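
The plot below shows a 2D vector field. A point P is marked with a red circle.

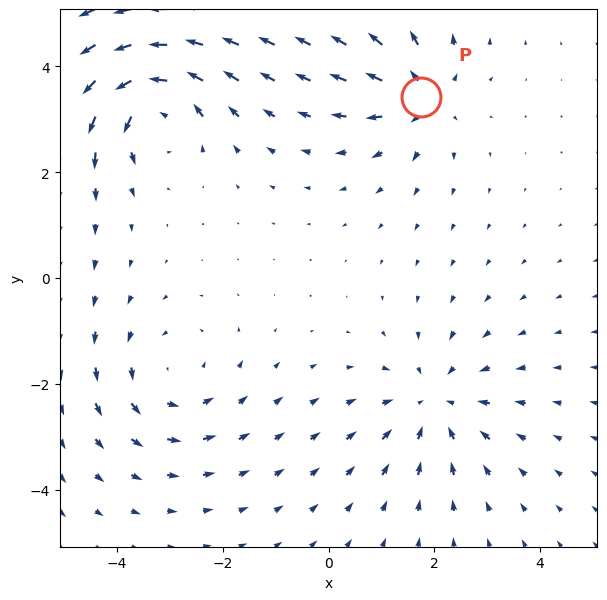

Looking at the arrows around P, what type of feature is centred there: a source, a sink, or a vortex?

source

At P (1.8, 3.4) the arrows spread outward. Divergence about +5, curl ≈0 — positive divergence with near-zero curl is a source.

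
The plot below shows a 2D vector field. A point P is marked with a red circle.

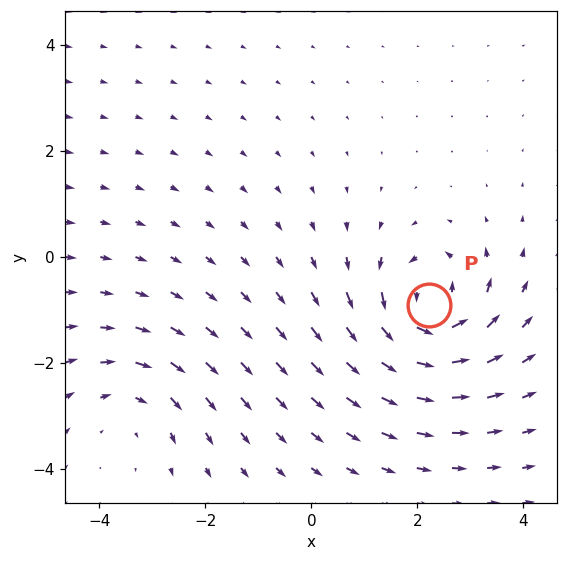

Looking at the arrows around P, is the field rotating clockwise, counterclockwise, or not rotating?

counterclockwise

Near P at (2.2, -0.9) the arrows circulate counterclockwise. The curl (z-component) there is about +7; positive curl means counterclockwise rotation.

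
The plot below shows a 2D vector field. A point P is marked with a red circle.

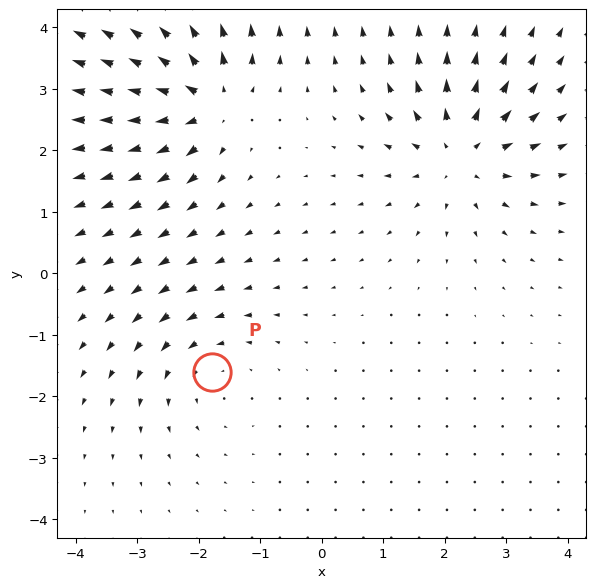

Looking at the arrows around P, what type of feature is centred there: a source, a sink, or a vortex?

At P (-1.8, -1.6) the arrows circulate counterclockwise. Divergence ≈0, curl about +3 — near-zero divergence with nonzero curl is a vortex.

vortex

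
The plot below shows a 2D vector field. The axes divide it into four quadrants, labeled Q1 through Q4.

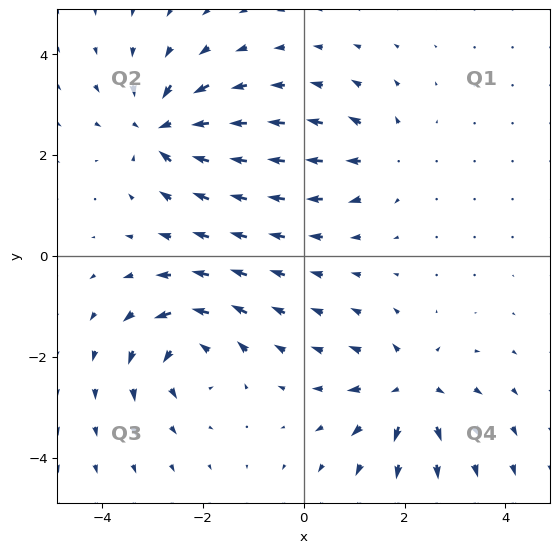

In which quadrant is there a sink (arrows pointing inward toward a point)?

The sink sits at approximately (-2.8, 2.5), which lies in quadrant Q2. The divergence there is about -6, negative as expected for a sink.

Q2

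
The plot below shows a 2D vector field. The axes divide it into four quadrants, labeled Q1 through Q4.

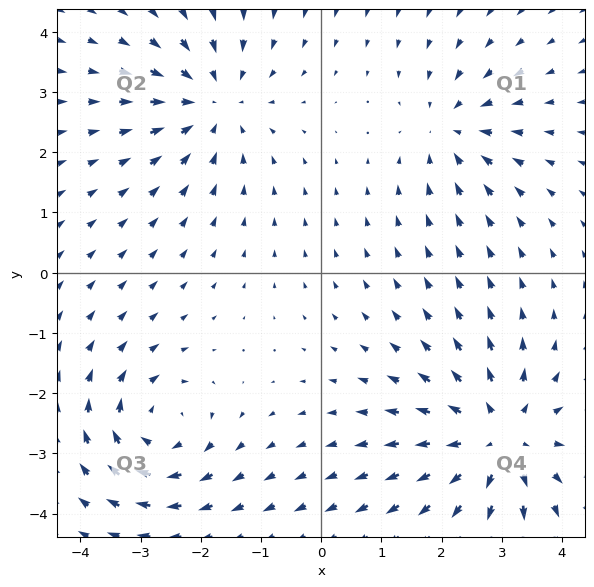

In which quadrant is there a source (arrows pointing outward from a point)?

Q4

The source sits at approximately (2.9, -2.8), which lies in quadrant Q4. The divergence there is about +4, positive as expected for a source.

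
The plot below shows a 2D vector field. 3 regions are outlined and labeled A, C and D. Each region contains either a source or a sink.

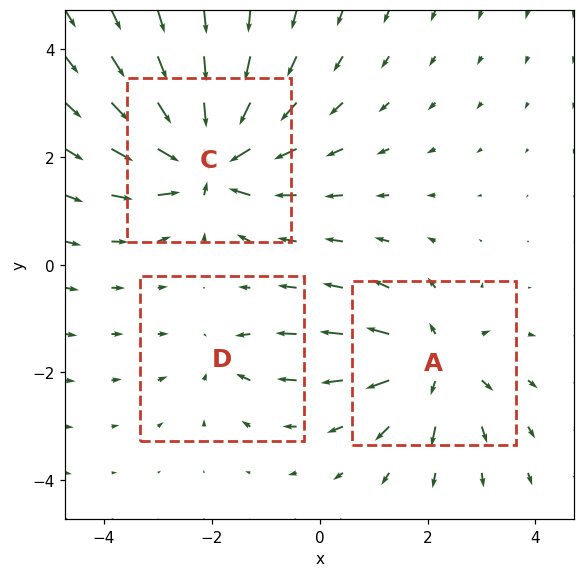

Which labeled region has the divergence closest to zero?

D

Divergence at each region's feature centre — A: about +4, C: about -5, D: about -2. Region D is closest to zero.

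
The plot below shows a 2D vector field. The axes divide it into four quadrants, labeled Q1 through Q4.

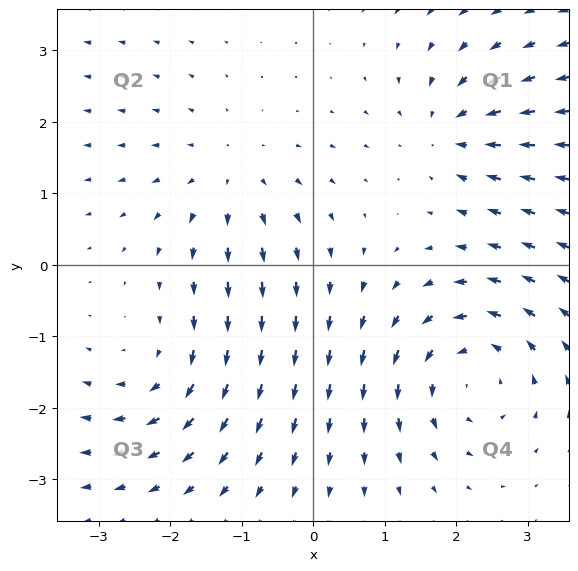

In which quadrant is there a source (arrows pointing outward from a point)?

The source sits at approximately (-1.1, 1.2), which lies in quadrant Q2. The divergence there is about +3, positive as expected for a source.

Q2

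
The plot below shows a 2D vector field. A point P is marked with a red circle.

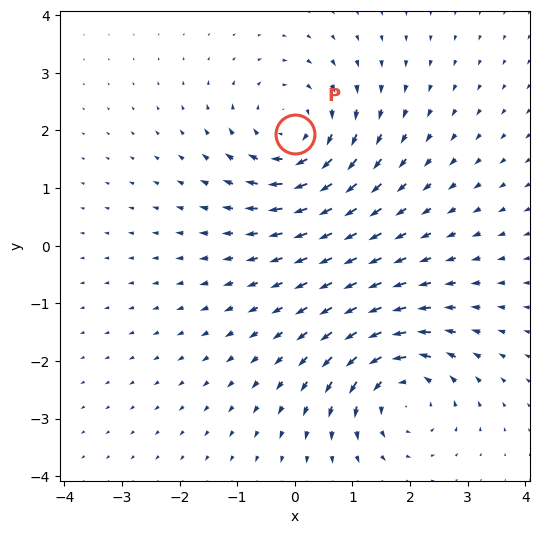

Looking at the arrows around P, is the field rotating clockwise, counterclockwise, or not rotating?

clockwise

Near P at (-0.0, 1.9) the arrows circulate clockwise. The curl (z-component) there is about -4; negative curl means clockwise rotation.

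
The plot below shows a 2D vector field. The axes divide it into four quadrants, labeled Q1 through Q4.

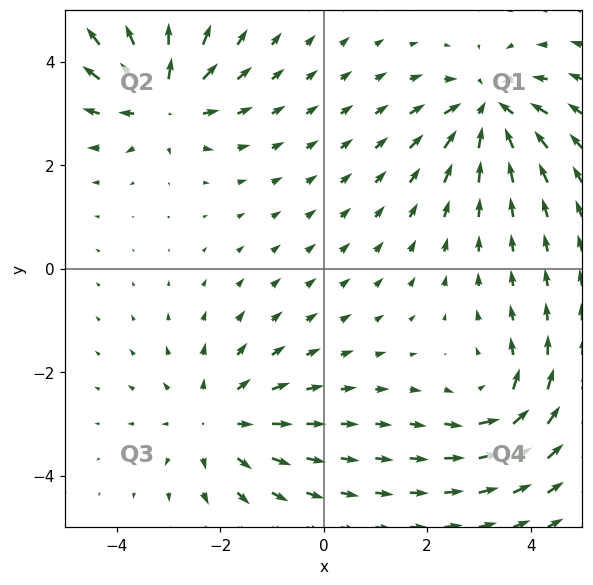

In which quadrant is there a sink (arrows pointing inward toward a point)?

The sink sits at approximately (3.2, 3.1), which lies in quadrant Q1. The divergence there is about -5, negative as expected for a sink.

Q1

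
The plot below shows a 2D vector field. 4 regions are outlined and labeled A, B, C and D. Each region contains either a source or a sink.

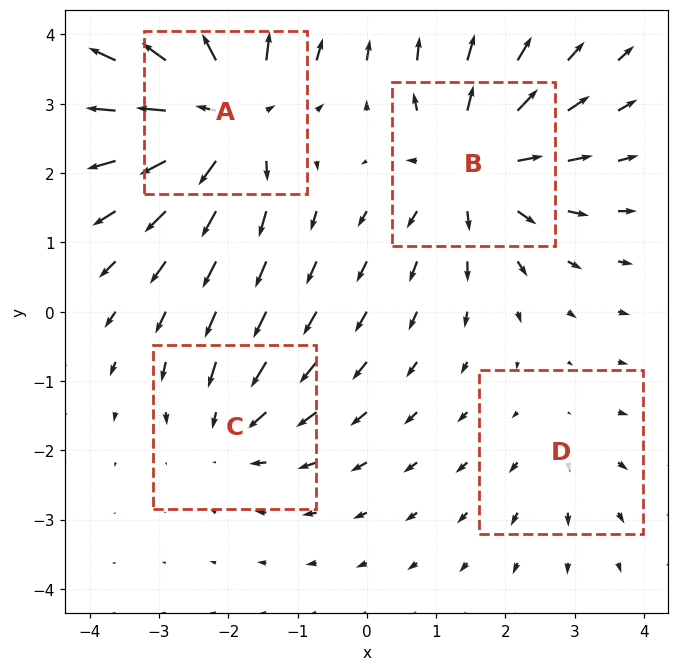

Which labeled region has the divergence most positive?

Divergence at each region's feature centre — A: about +7, B: about +5, C: about -3, D: about +2. Region A is most positive.

A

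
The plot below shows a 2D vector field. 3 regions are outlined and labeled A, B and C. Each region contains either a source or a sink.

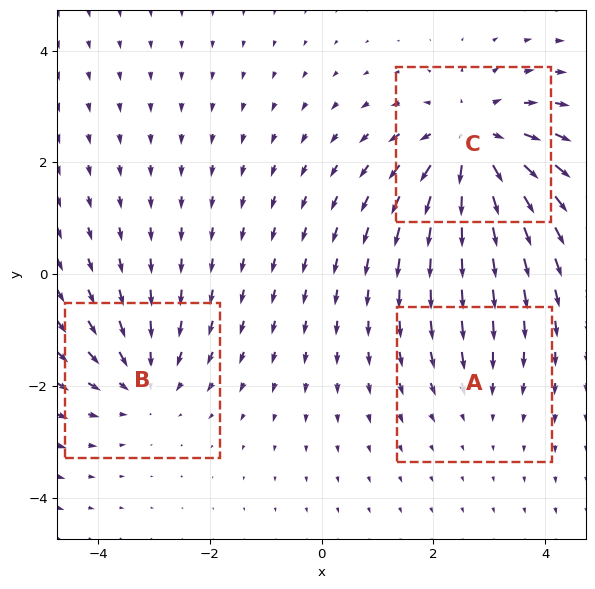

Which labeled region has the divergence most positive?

C

Divergence at each region's feature centre — A: about -2, B: about -3, C: about +5. Region C is most positive.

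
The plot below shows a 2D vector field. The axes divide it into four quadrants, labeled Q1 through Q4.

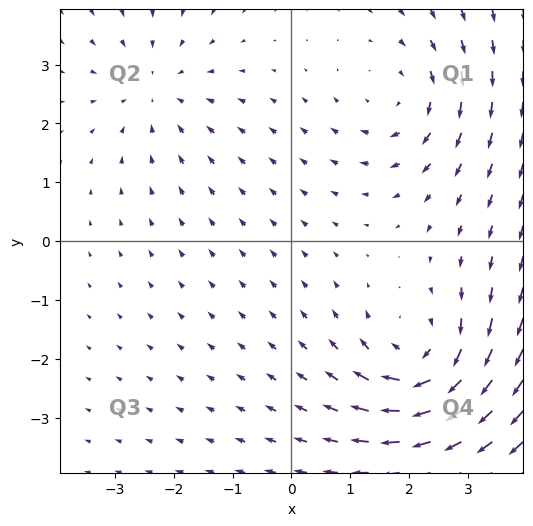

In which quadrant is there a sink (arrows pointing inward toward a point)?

The sink sits at approximately (-2.3, 2.6), which lies in quadrant Q2. The divergence there is about -3, negative as expected for a sink.

Q2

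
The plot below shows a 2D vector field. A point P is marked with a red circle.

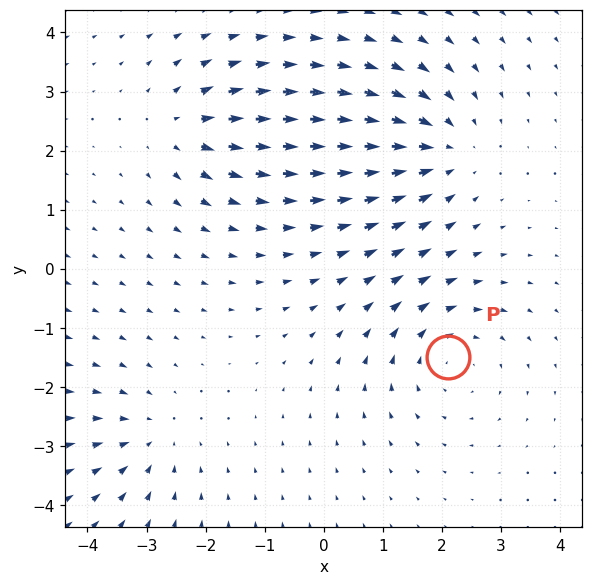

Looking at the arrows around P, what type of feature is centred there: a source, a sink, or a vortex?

At P (2.1, -1.5) the arrows circulate clockwise. Divergence ≈0, curl about -4 — near-zero divergence with nonzero curl is a vortex.

vortex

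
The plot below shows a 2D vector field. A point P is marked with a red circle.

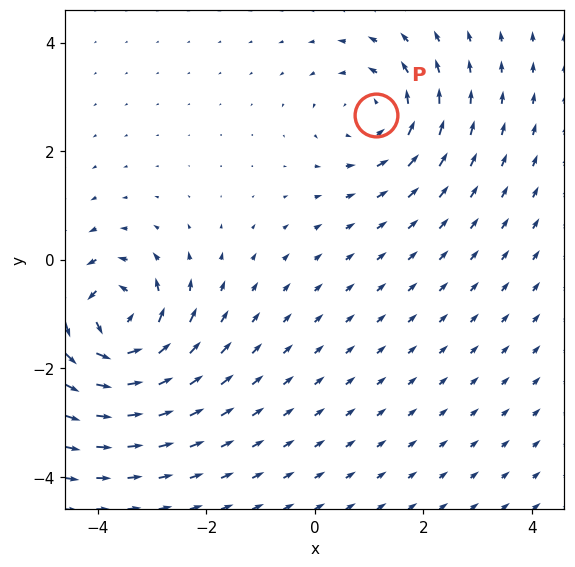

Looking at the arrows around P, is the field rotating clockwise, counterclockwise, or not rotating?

Near P at (1.1, 2.7) the arrows circulate counterclockwise. The curl (z-component) there is about +3; positive curl means counterclockwise rotation.

counterclockwise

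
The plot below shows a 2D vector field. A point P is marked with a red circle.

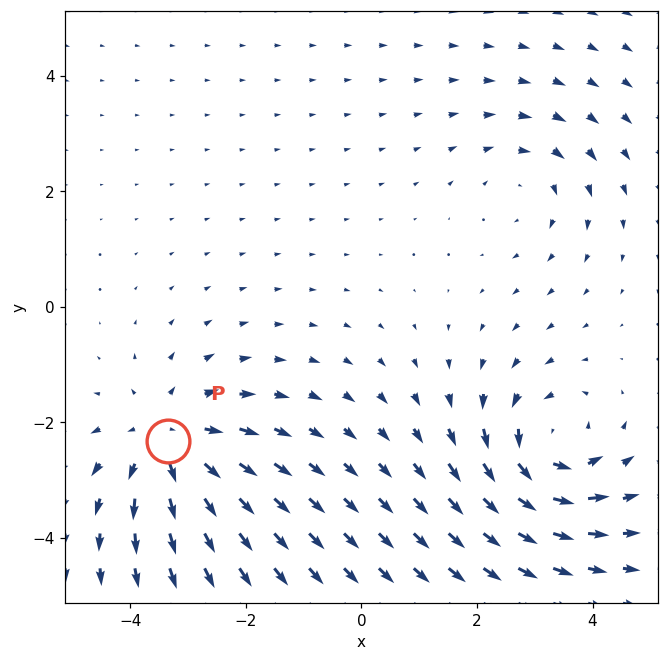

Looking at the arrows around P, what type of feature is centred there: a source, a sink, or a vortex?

At P (-3.3, -2.3) the arrows spread outward. Divergence about +4, curl ≈0 — positive divergence with near-zero curl is a source.

source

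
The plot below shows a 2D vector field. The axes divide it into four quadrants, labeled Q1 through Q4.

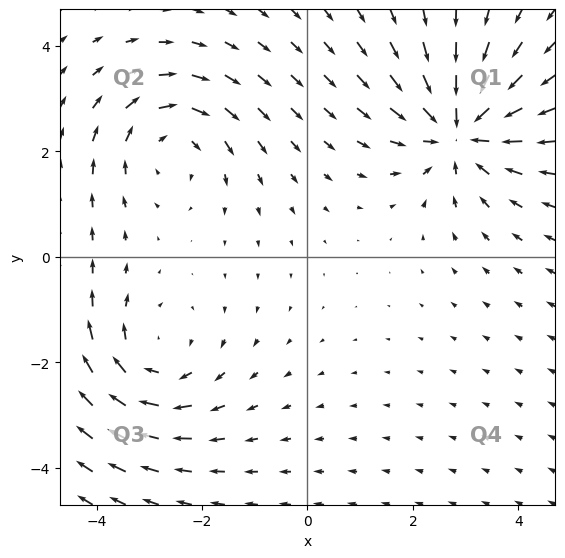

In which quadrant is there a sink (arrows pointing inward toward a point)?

The sink sits at approximately (2.9, 2.4), which lies in quadrant Q1. The divergence there is about -5, negative as expected for a sink.

Q1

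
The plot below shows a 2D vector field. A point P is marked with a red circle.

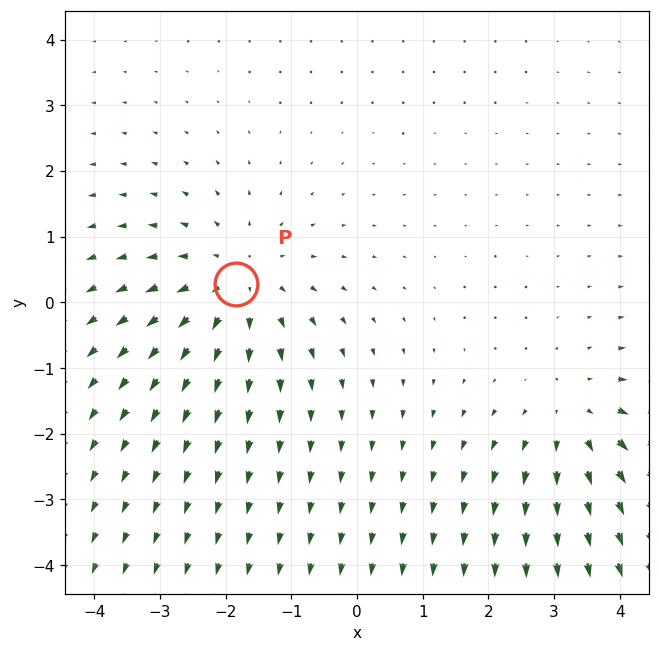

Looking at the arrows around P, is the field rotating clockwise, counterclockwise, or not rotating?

Near P at (-1.8, 0.3) the arrows show no circulation. The curl there is ≈0.

not rotating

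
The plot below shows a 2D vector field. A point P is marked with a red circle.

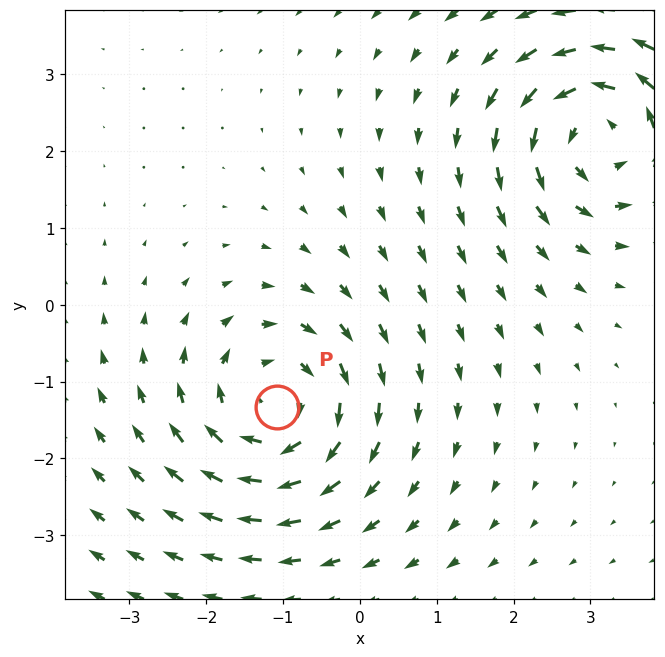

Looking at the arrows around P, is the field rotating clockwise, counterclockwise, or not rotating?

Near P at (-1.1, -1.3) the arrows circulate clockwise. The curl (z-component) there is about -3; negative curl means clockwise rotation.

clockwise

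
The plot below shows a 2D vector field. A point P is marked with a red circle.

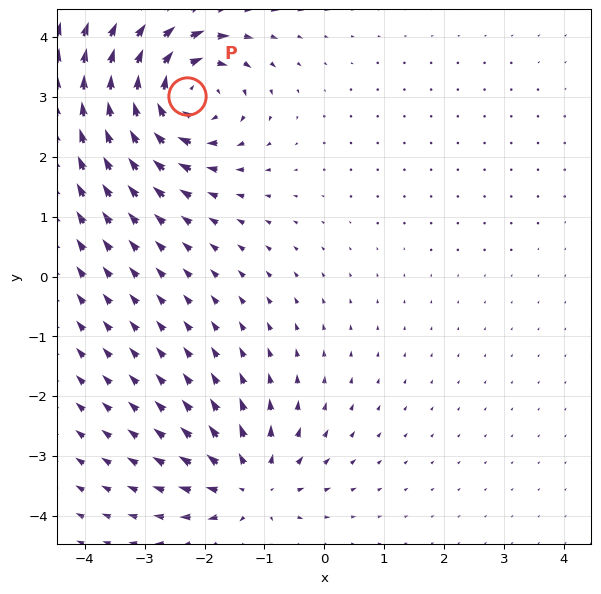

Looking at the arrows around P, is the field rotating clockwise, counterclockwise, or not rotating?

Near P at (-2.3, 3.0) the arrows circulate clockwise. The curl (z-component) there is about -5; negative curl means clockwise rotation.

clockwise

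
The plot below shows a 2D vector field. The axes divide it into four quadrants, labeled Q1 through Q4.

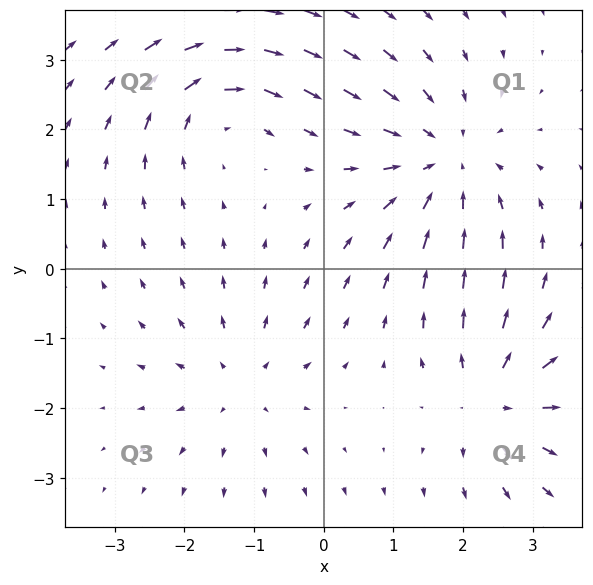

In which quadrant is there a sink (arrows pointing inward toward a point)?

The sink sits at approximately (1.7, 1.6), which lies in quadrant Q1. The divergence there is about -4, negative as expected for a sink.

Q1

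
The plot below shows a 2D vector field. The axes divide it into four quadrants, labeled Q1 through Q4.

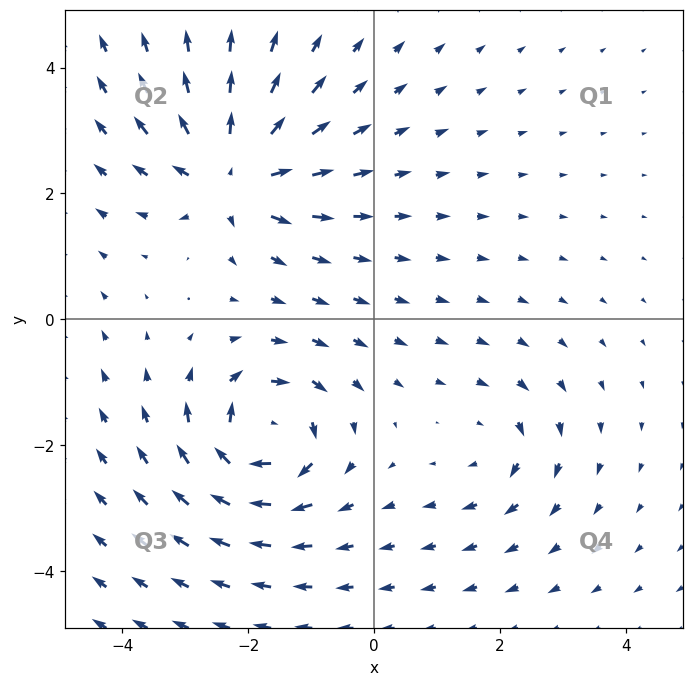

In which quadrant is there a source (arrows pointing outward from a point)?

Q2

The source sits at approximately (-2.2, 2.3), which lies in quadrant Q2. The divergence there is about +7, positive as expected for a source.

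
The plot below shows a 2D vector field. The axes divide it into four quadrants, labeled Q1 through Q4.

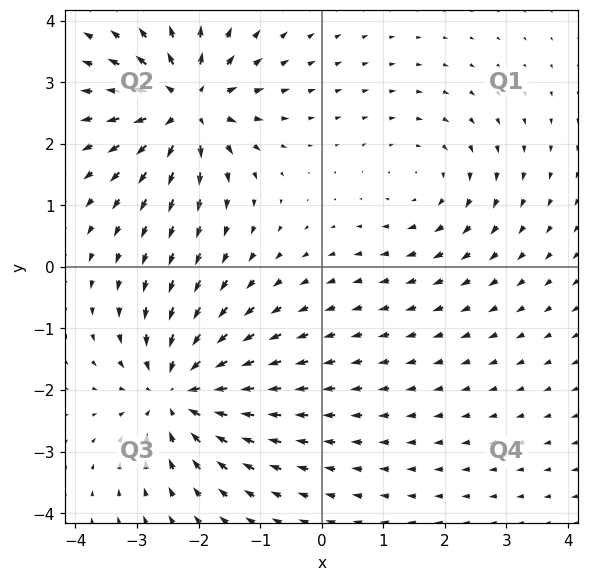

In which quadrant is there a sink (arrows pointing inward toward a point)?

The sink sits at approximately (-2.3, -2.0), which lies in quadrant Q3. The divergence there is about -4, negative as expected for a sink.

Q3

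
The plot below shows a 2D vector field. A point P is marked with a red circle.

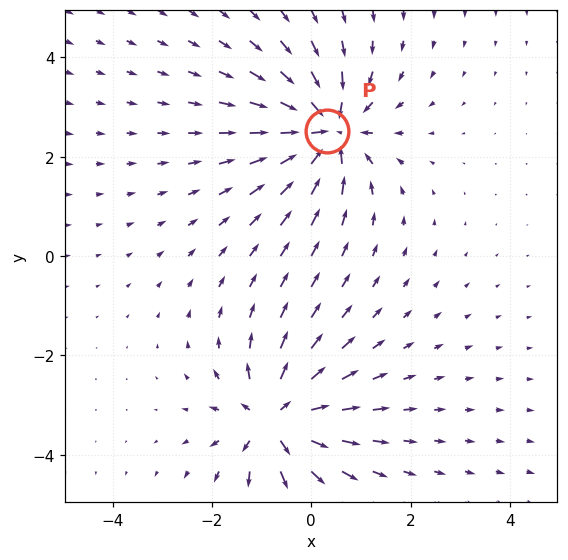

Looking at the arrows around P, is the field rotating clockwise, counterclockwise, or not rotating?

not rotating

Near P at (0.3, 2.5) the arrows show no circulation. The curl there is ≈0.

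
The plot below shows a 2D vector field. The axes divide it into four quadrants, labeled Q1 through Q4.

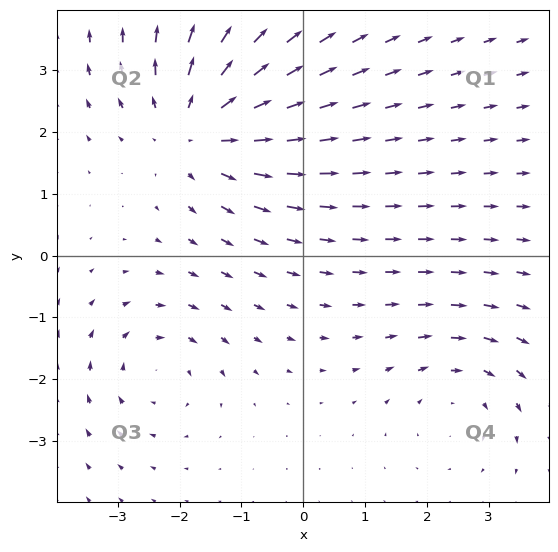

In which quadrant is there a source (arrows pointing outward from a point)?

Q2

The source sits at approximately (-1.7, 2.1), which lies in quadrant Q2. The divergence there is about +4, positive as expected for a source.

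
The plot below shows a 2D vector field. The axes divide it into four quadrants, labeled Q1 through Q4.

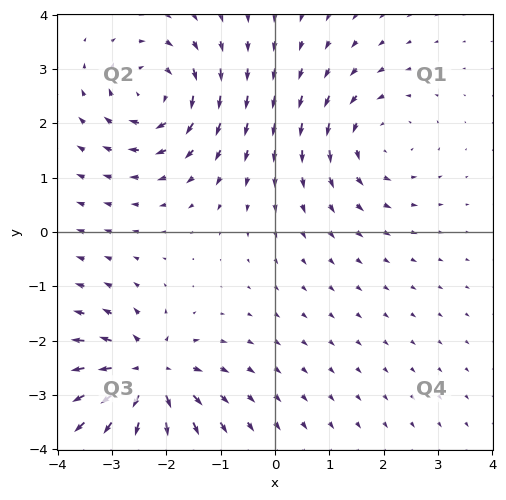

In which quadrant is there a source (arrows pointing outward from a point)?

Q3

The source sits at approximately (-2.3, -2.7), which lies in quadrant Q3. The divergence there is about +7, positive as expected for a source.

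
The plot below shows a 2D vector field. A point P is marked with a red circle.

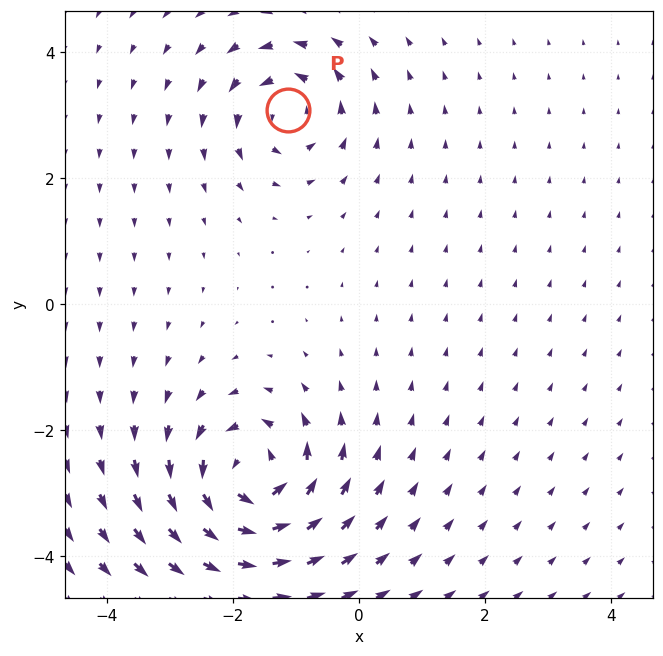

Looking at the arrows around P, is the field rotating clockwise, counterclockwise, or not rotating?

counterclockwise

Near P at (-1.1, 3.1) the arrows circulate counterclockwise. The curl (z-component) there is about +4; positive curl means counterclockwise rotation.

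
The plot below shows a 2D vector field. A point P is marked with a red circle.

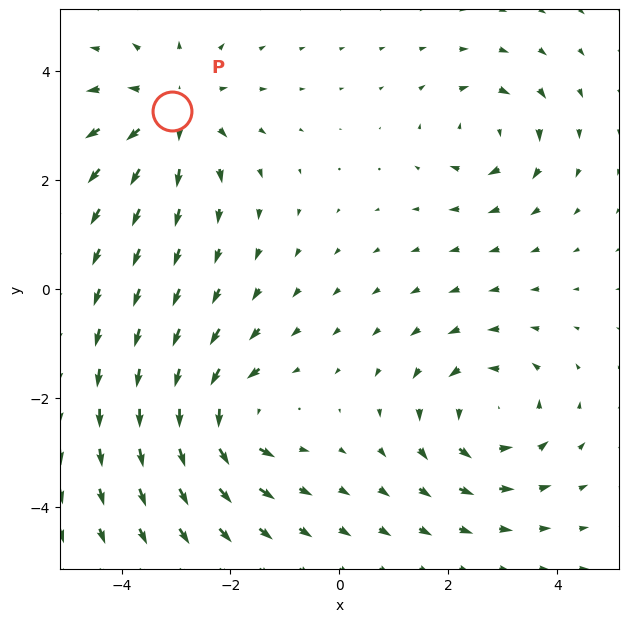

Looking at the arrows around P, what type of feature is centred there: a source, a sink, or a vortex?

source

At P (-3.1, 3.3) the arrows spread outward. Divergence about +3, curl ≈0 — positive divergence with near-zero curl is a source.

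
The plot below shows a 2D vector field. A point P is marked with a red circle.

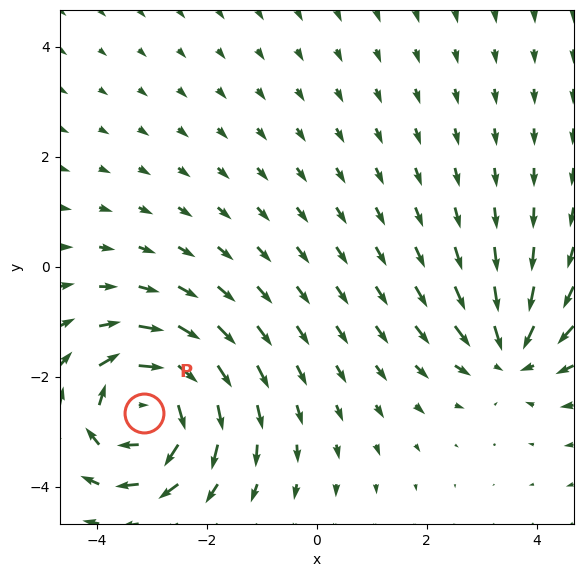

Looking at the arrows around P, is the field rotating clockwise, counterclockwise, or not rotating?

clockwise

Near P at (-3.1, -2.7) the arrows circulate clockwise. The curl (z-component) there is about -5; negative curl means clockwise rotation.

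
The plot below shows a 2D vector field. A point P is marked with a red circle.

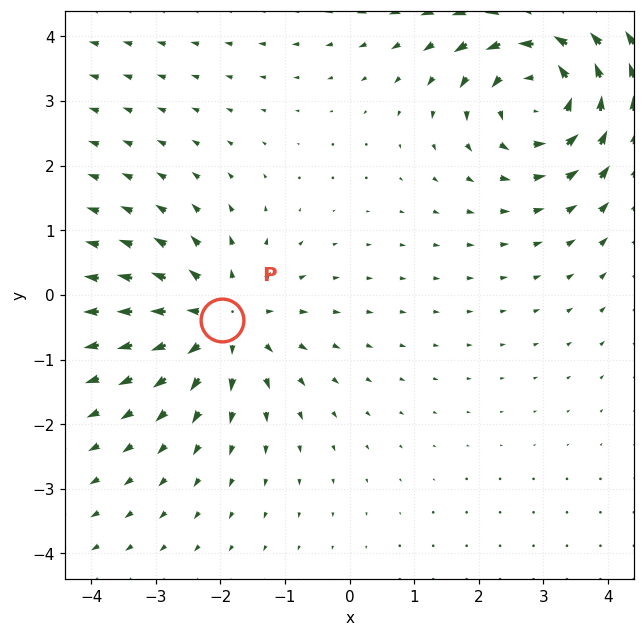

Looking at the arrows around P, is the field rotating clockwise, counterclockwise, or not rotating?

Near P at (-2.0, -0.4) the arrows show no circulation. The curl there is ≈0.

not rotating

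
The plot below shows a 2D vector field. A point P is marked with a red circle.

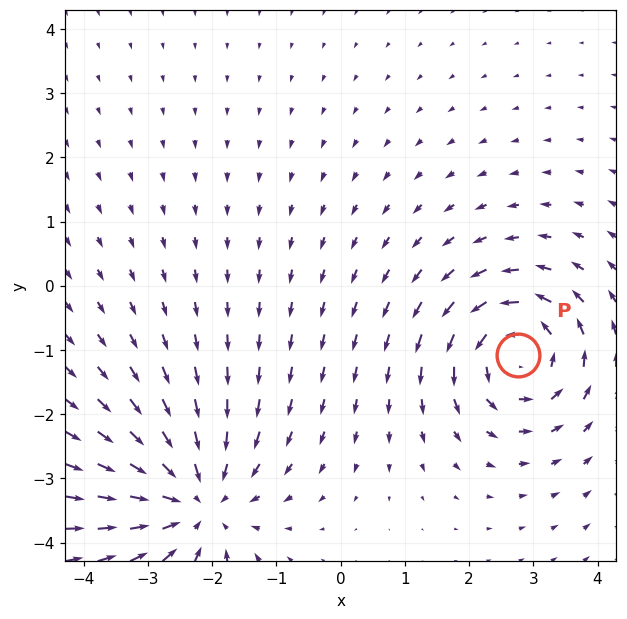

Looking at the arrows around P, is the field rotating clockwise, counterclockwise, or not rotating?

counterclockwise

Near P at (2.8, -1.1) the arrows circulate counterclockwise. The curl (z-component) there is about +4; positive curl means counterclockwise rotation.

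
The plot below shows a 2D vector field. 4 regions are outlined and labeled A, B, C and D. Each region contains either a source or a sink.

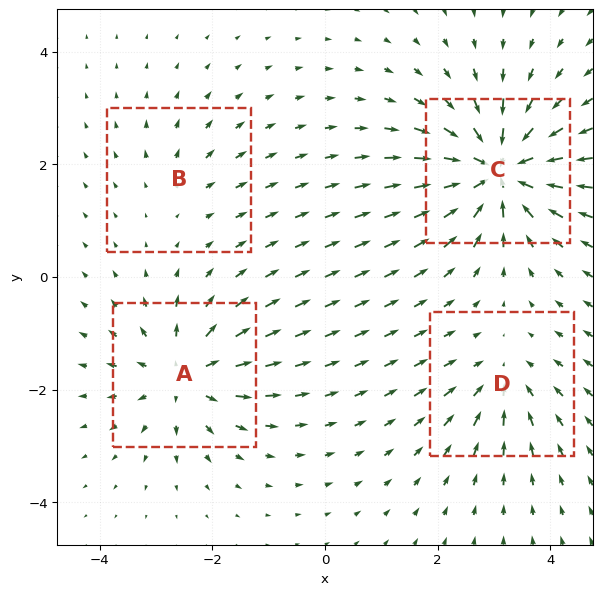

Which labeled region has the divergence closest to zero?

Divergence at each region's feature centre — A: about +6, B: about +2, C: about -9, D: about -4. Region B is closest to zero.

B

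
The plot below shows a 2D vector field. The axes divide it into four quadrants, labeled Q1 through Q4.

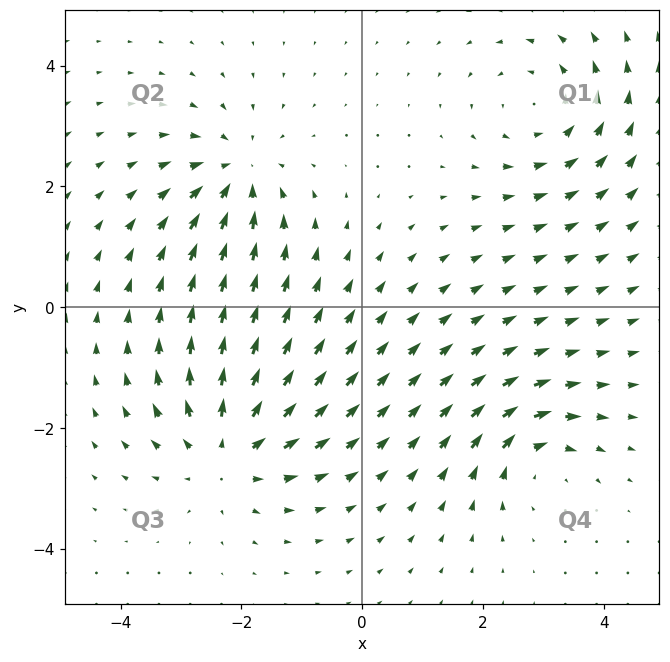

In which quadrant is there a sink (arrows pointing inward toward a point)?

The sink sits at approximately (-2.1, 2.2), which lies in quadrant Q2. The divergence there is about -4, negative as expected for a sink.

Q2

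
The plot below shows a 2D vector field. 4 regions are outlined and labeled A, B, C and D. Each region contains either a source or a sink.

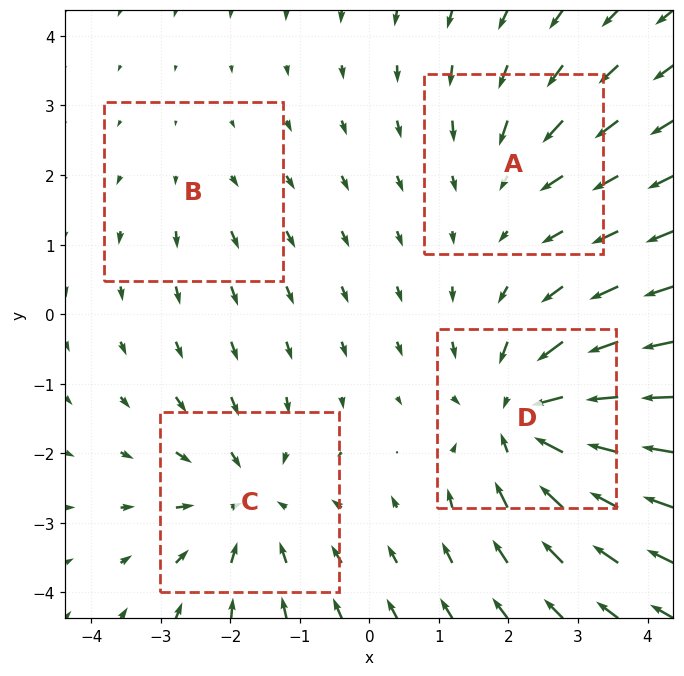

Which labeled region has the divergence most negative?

Divergence at each region's feature centre — A: about -3, B: about +2, C: about -4, D: about -6. Region D is most negative.

D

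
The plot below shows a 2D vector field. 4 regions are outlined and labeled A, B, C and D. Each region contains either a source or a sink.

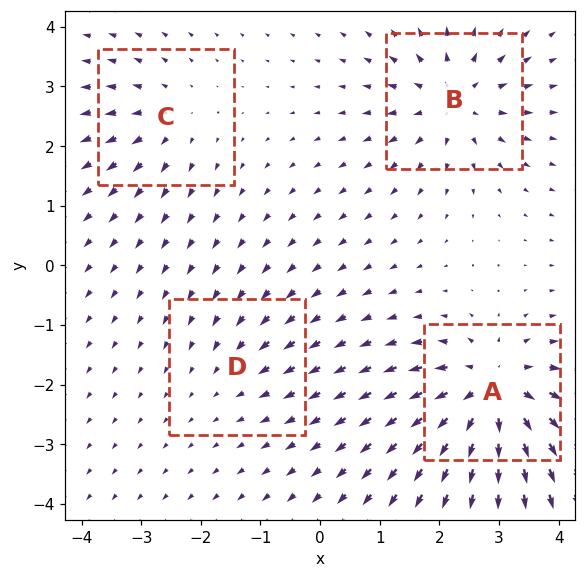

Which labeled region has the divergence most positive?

A

Divergence at each region's feature centre — A: about +8, B: about +6, C: about +4, D: about -2. Region A is most positive.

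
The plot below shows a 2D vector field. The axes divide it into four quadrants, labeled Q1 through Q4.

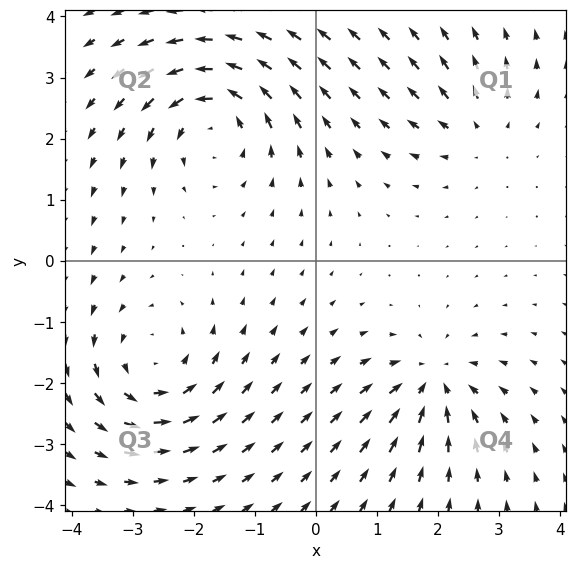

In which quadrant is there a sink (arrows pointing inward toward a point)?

Q4

The sink sits at approximately (1.9, -2.0), which lies in quadrant Q4. The divergence there is about -5, negative as expected for a sink.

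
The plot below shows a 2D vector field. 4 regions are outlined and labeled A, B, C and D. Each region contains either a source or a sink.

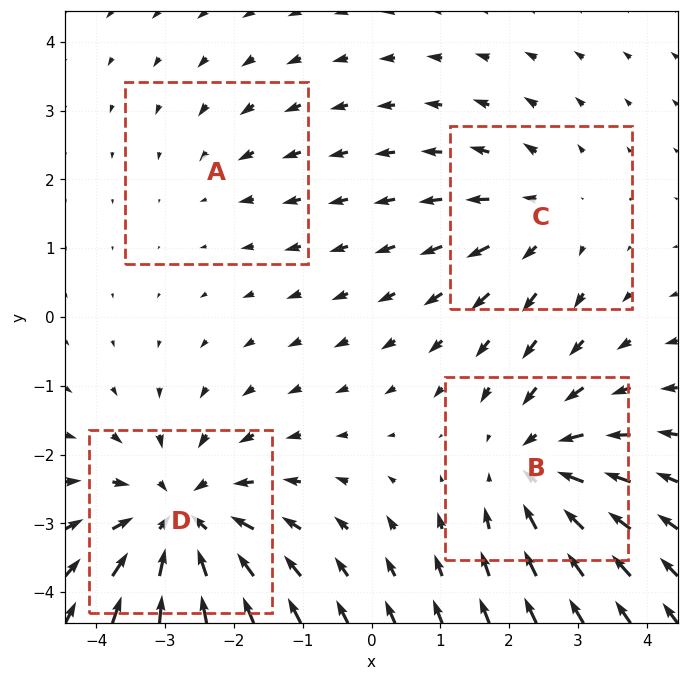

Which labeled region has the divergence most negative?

Divergence at each region's feature centre — A: about -2, B: about -4, C: about +3, D: about -6. Region D is most negative.

D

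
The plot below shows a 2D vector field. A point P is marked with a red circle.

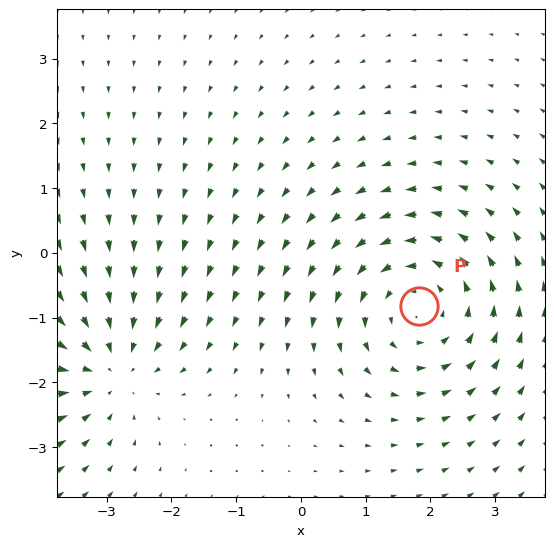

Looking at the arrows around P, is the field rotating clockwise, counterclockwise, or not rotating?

Near P at (1.8, -0.8) the arrows circulate counterclockwise. The curl (z-component) there is about +3; positive curl means counterclockwise rotation.

counterclockwise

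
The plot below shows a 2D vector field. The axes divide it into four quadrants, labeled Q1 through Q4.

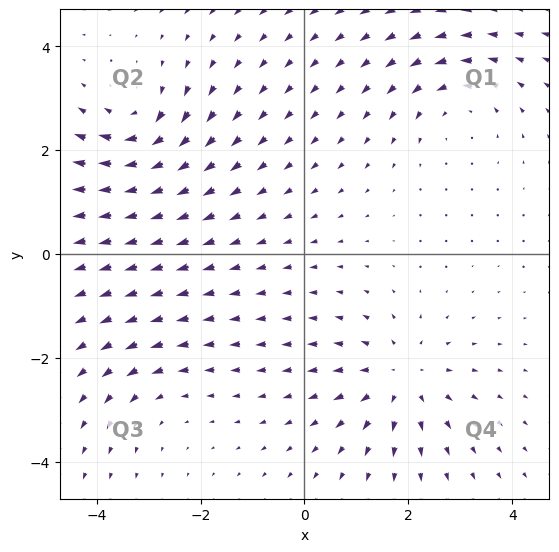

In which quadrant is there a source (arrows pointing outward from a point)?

Q4

The source sits at approximately (1.8, -2.4), which lies in quadrant Q4. The divergence there is about +5, positive as expected for a source.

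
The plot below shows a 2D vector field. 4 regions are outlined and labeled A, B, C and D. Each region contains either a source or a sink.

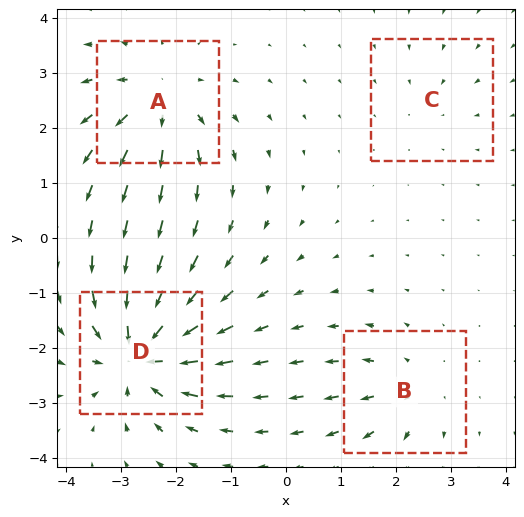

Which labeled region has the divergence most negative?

D

Divergence at each region's feature centre — A: about +6, B: about +4, C: about -2, D: about -9. Region D is most negative.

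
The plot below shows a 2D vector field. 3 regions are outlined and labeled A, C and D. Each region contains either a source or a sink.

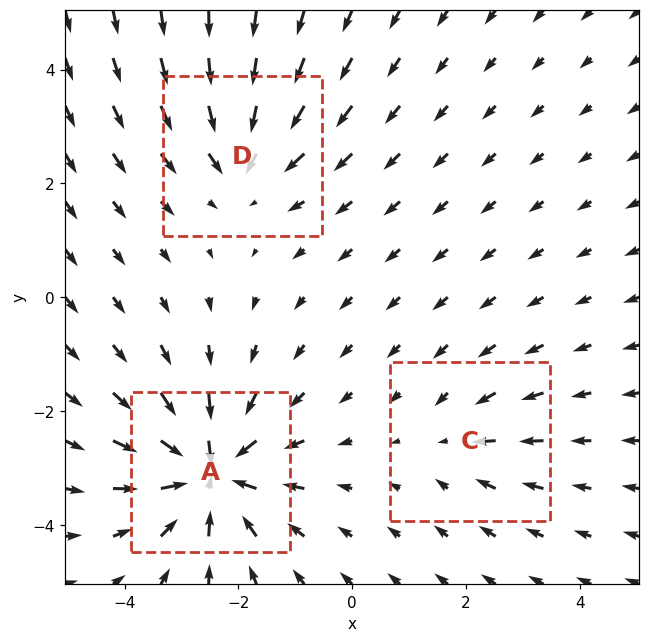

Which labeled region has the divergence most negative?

Divergence at each region's feature centre — A: about -5, C: about -2, D: about -3. Region A is most negative.

A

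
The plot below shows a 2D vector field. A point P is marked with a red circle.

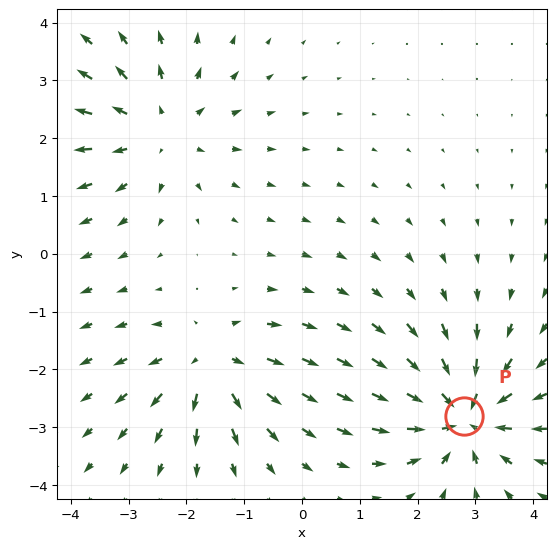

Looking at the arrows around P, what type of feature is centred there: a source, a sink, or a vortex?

At P (2.8, -2.8) the arrows converge inward. Divergence about -6, curl ≈0 — negative divergence with near-zero curl is a sink.

sink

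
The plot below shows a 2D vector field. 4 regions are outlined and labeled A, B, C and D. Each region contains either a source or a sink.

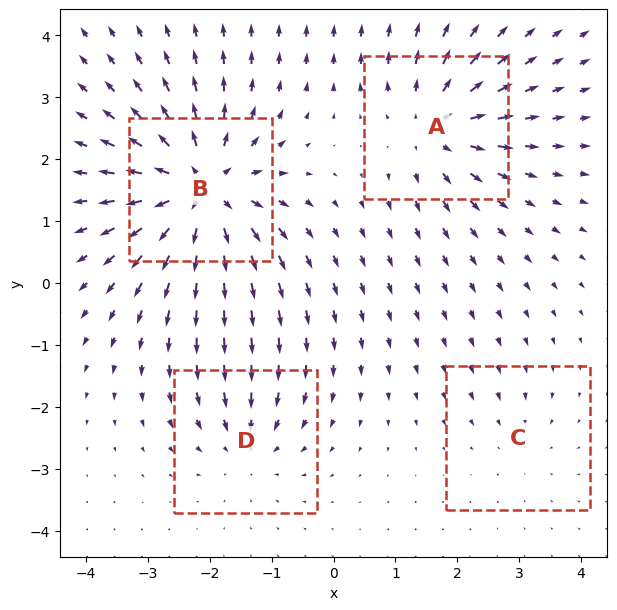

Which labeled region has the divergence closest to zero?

C

Divergence at each region's feature centre — A: about +6, B: about +8, C: about -2, D: about -4. Region C is closest to zero.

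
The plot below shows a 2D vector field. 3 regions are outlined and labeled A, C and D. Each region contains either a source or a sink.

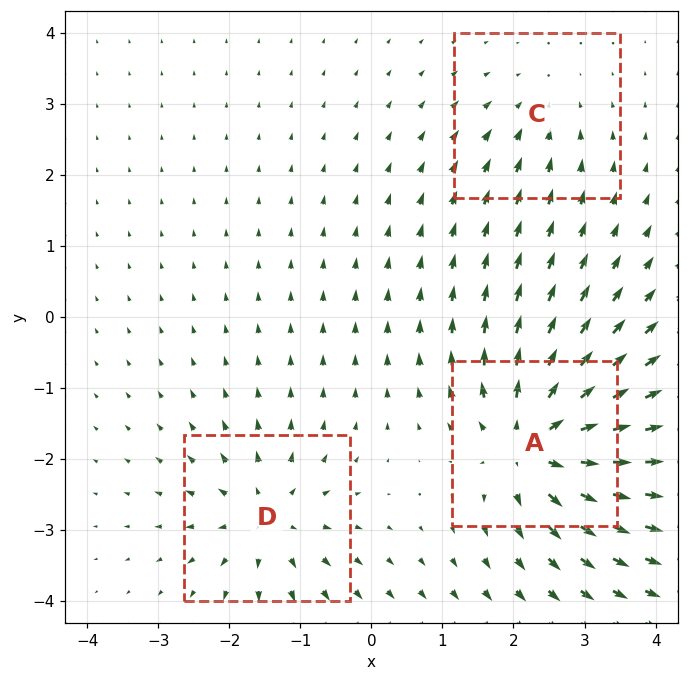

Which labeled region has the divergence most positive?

Divergence at each region's feature centre — A: about +6, C: about -2, D: about +4. Region A is most positive.

A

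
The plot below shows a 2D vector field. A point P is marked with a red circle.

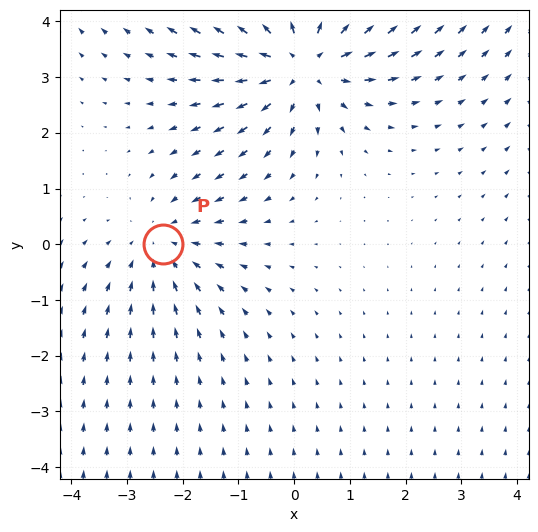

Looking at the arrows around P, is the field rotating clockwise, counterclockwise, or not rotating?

Near P at (-2.4, 0.0) the arrows show no circulation. The curl there is ≈0.

not rotating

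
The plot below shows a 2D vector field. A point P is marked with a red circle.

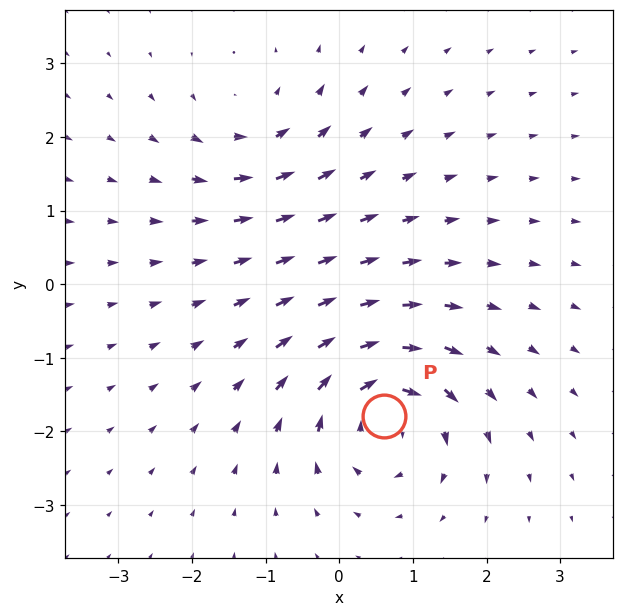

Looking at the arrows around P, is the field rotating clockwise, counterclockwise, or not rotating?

clockwise

Near P at (0.6, -1.8) the arrows circulate clockwise. The curl (z-component) there is about -5; negative curl means clockwise rotation.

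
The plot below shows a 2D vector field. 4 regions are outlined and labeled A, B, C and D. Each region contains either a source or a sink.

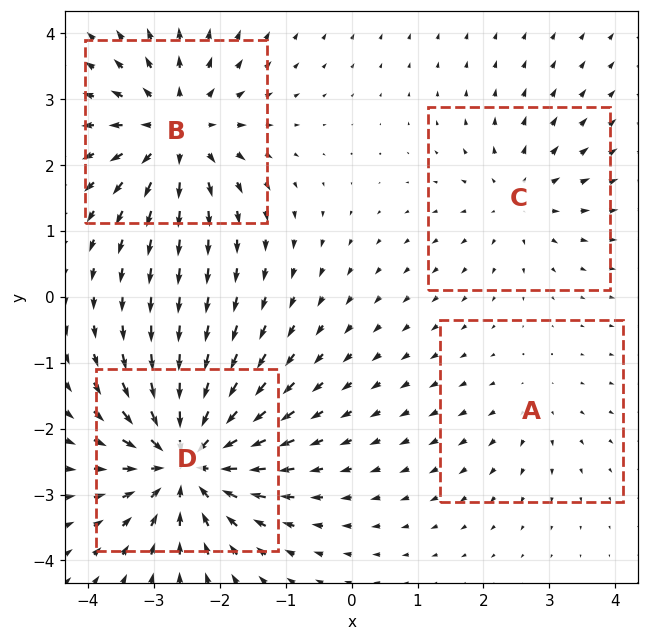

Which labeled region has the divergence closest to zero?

Divergence at each region's feature centre — A: about +2, B: about +6, C: about +4, D: about -8. Region A is closest to zero.

A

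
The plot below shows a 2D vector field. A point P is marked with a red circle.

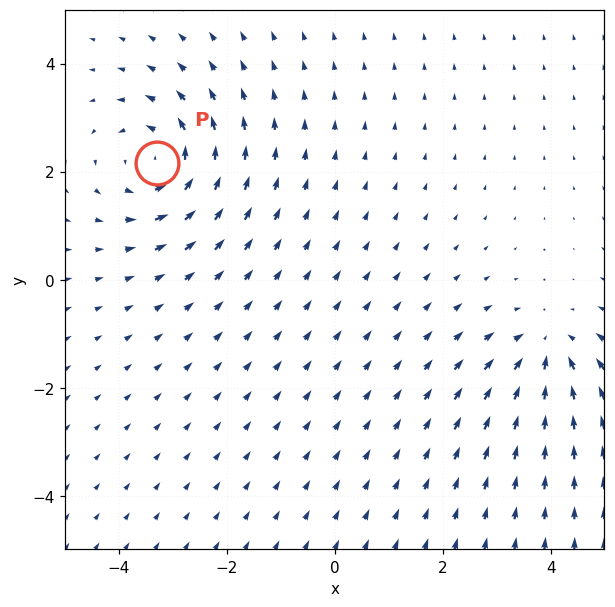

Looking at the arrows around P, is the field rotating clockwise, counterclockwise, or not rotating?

counterclockwise

Near P at (-3.3, 2.2) the arrows circulate counterclockwise. The curl (z-component) there is about +4; positive curl means counterclockwise rotation.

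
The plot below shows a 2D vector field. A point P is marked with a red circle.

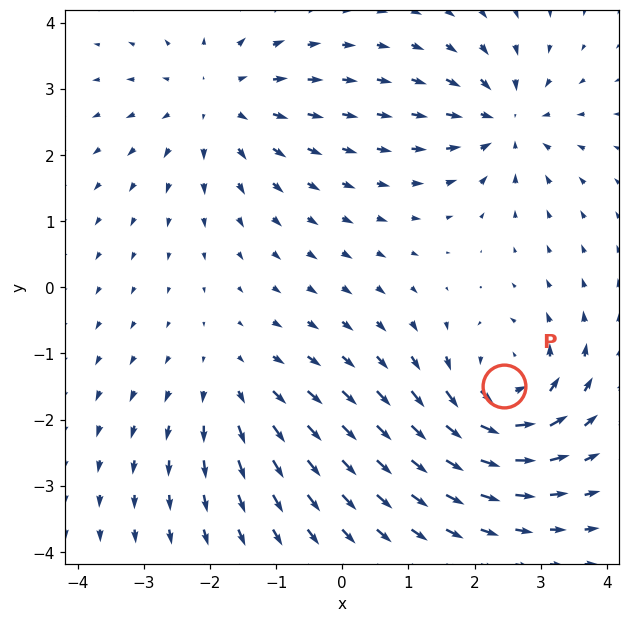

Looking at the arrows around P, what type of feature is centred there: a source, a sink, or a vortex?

At P (2.4, -1.5) the arrows circulate counterclockwise. Divergence ≈0, curl about +6 — near-zero divergence with nonzero curl is a vortex.

vortex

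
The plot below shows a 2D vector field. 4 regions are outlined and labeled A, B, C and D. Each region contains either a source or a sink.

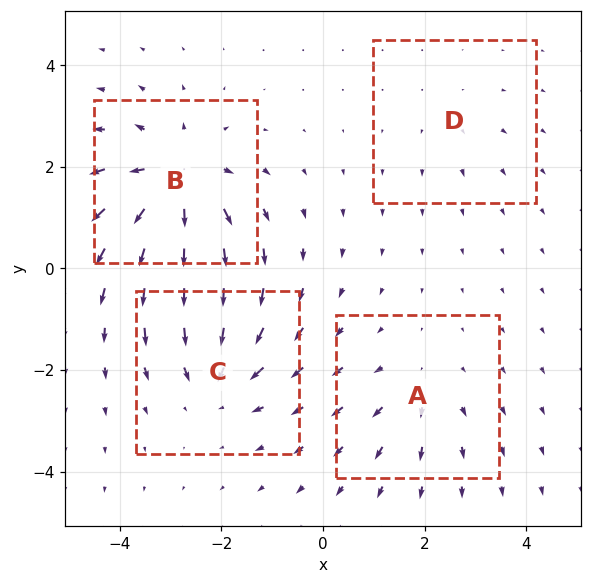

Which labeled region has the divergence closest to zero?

Divergence at each region's feature centre — A: about +3, B: about +7, C: about -5, D: about +2. Region D is closest to zero.

D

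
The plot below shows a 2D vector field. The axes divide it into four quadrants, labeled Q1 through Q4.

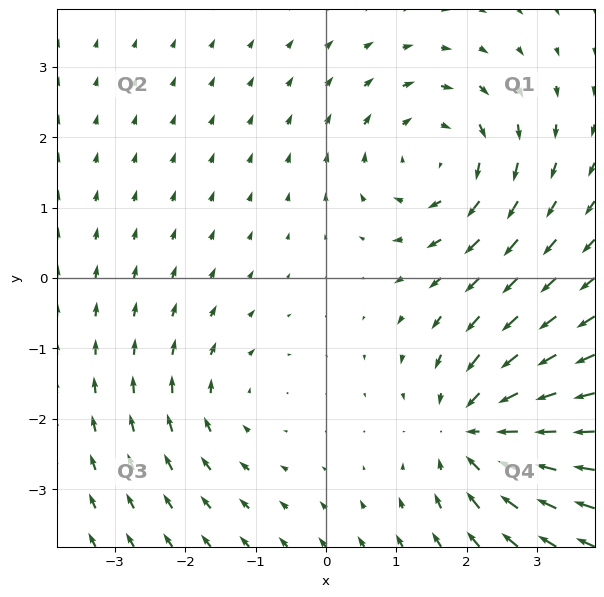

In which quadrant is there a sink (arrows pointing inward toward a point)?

Q4

The sink sits at approximately (2.1, -2.2), which lies in quadrant Q4. The divergence there is about -5, negative as expected for a sink.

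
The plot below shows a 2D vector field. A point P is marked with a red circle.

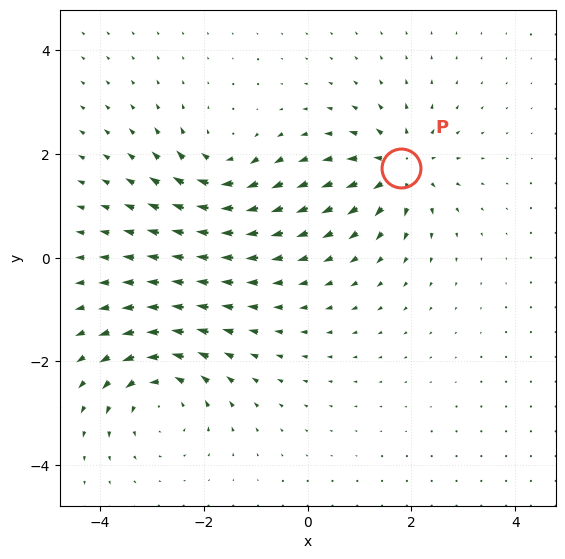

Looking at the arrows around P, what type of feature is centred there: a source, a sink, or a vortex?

At P (1.8, 1.7) the arrows spread outward. Divergence about +6, curl ≈0 — positive divergence with near-zero curl is a source.

source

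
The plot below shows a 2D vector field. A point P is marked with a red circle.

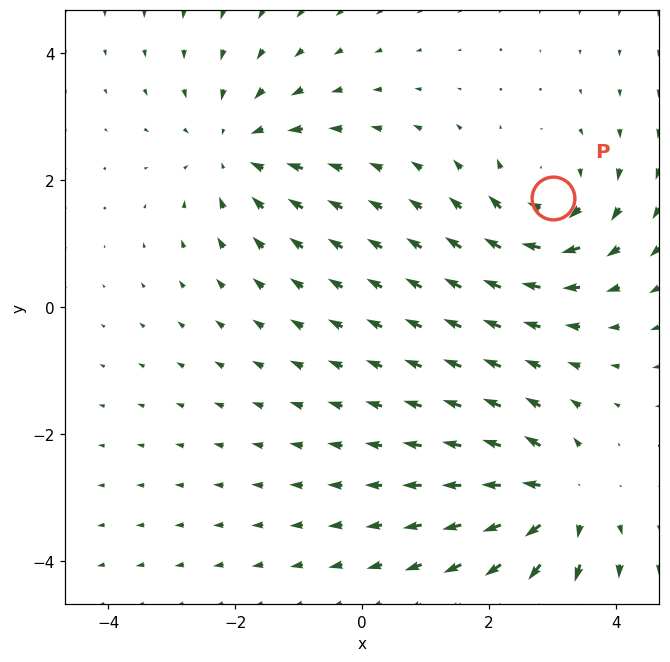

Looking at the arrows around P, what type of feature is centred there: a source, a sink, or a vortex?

vortex

At P (3.0, 1.7) the arrows circulate clockwise. Divergence ≈0, curl about -4 — near-zero divergence with nonzero curl is a vortex.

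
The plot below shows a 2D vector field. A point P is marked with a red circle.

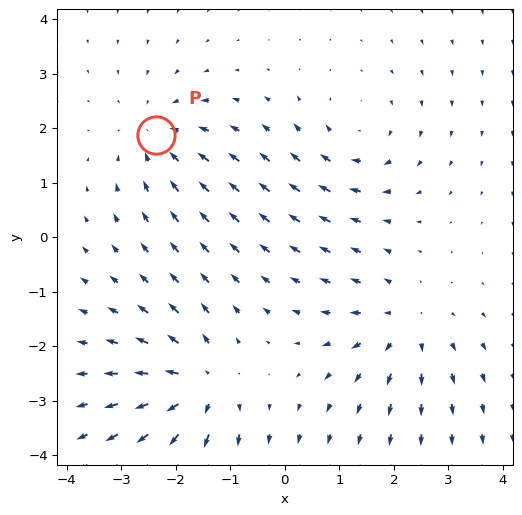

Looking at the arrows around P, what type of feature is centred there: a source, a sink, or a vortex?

sink

At P (-2.4, 1.9) the arrows converge inward. Divergence about -3, curl ≈0 — negative divergence with near-zero curl is a sink.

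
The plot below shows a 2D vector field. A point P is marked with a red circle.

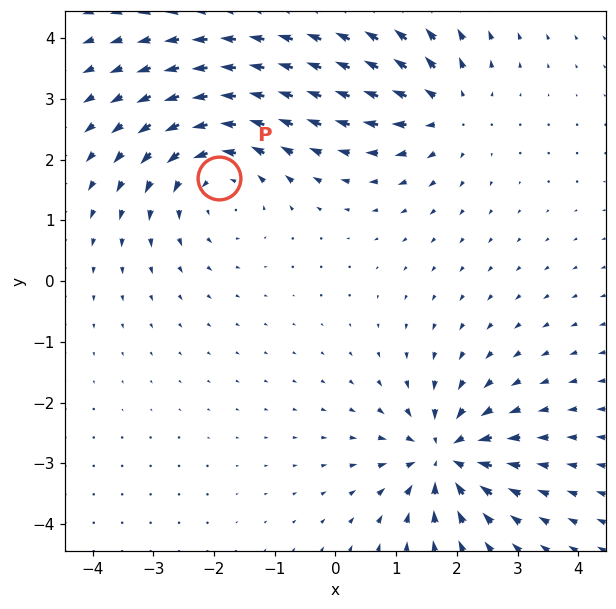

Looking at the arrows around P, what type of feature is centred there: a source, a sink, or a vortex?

At P (-1.9, 1.7) the arrows circulate counterclockwise. Divergence ≈0, curl about +4 — near-zero divergence with nonzero curl is a vortex.

vortex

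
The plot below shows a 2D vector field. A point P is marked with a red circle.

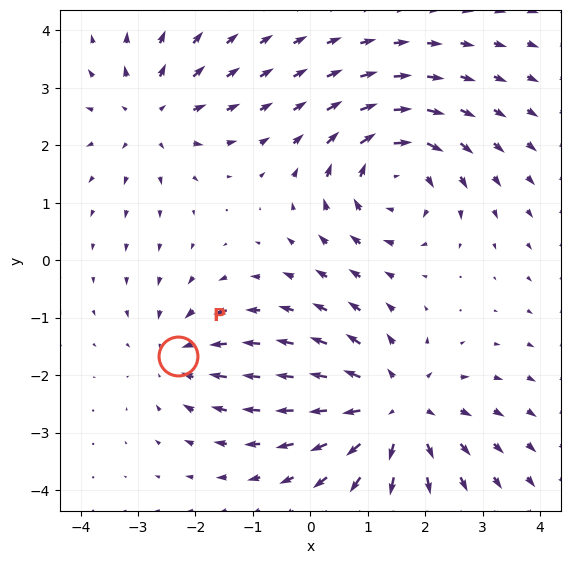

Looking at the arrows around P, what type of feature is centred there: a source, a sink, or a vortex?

sink

At P (-2.3, -1.7) the arrows converge inward. Divergence about -3, curl ≈0 — negative divergence with near-zero curl is a sink.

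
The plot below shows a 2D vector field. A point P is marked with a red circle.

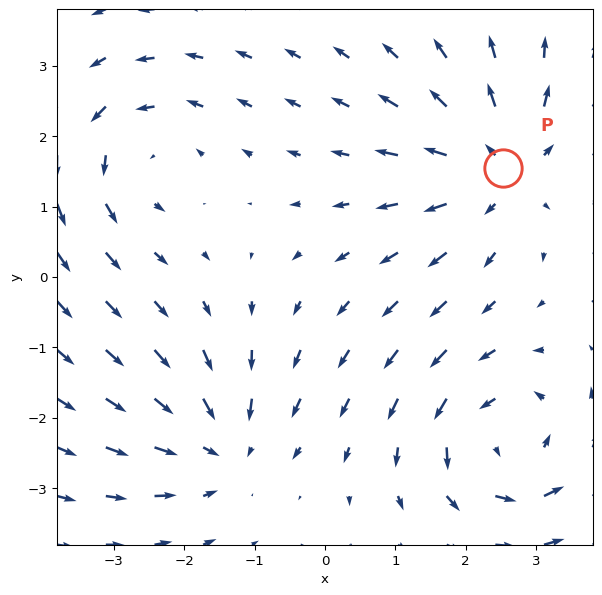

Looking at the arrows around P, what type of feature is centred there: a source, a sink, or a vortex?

At P (2.5, 1.5) the arrows spread outward. Divergence about +4, curl ≈0 — positive divergence with near-zero curl is a source.

source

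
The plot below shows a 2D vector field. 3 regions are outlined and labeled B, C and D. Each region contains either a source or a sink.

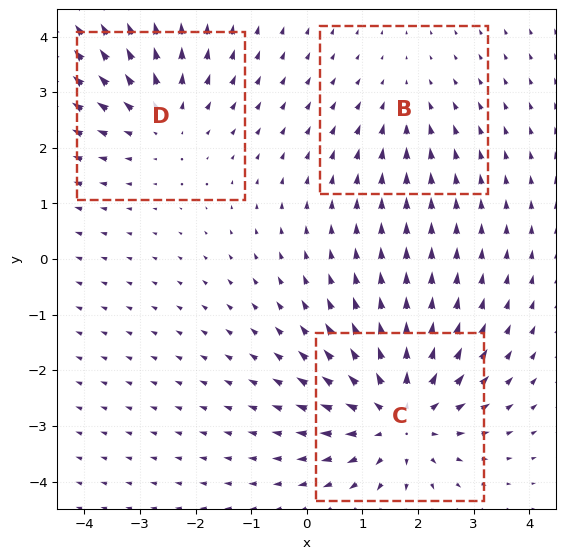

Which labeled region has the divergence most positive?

C

Divergence at each region's feature centre — B: about -2, C: about +5, D: about +3. Region C is most positive.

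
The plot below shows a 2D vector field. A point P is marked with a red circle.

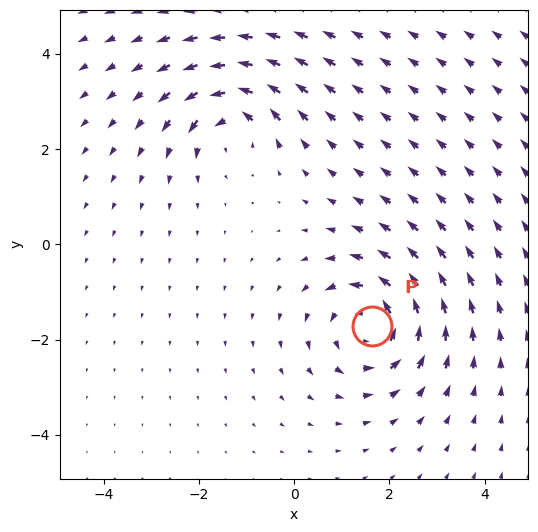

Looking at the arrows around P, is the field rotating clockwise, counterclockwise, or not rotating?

counterclockwise

Near P at (1.6, -1.7) the arrows circulate counterclockwise. The curl (z-component) there is about +5; positive curl means counterclockwise rotation.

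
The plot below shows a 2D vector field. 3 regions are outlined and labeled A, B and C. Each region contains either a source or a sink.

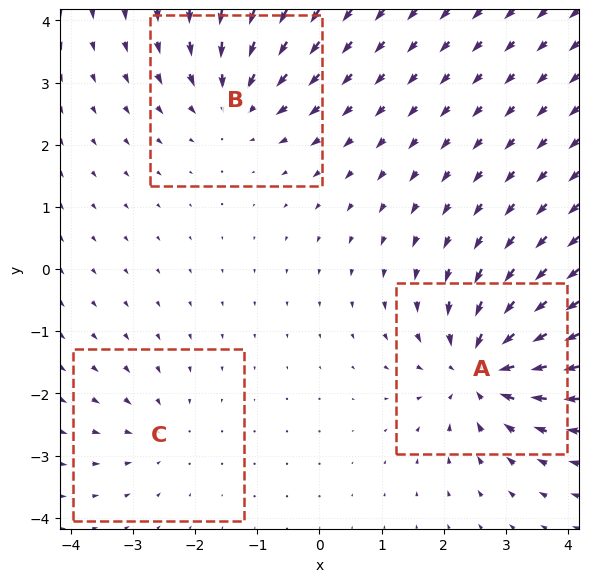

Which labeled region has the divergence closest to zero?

C

Divergence at each region's feature centre — A: about -6, B: about -4, C: about -2. Region C is closest to zero.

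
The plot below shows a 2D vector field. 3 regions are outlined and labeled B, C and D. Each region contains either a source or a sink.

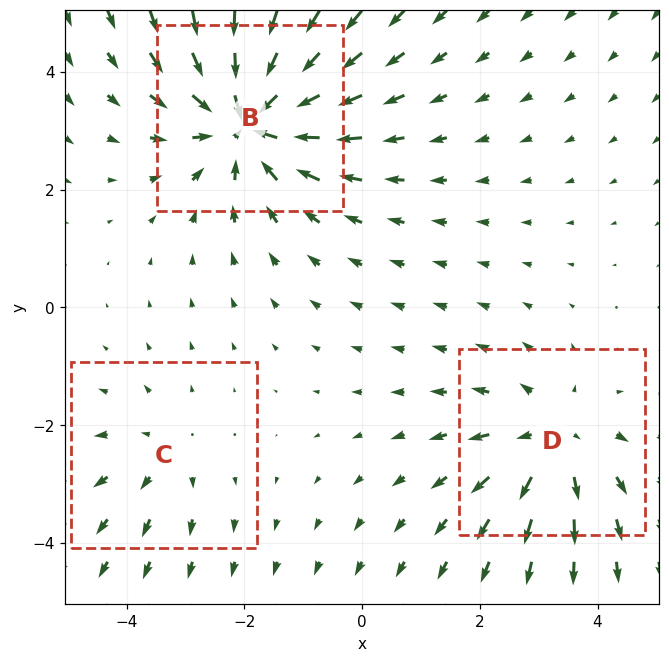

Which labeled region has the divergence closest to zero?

Divergence at each region's feature centre — B: about -5, C: about +2, D: about +3. Region C is closest to zero.

C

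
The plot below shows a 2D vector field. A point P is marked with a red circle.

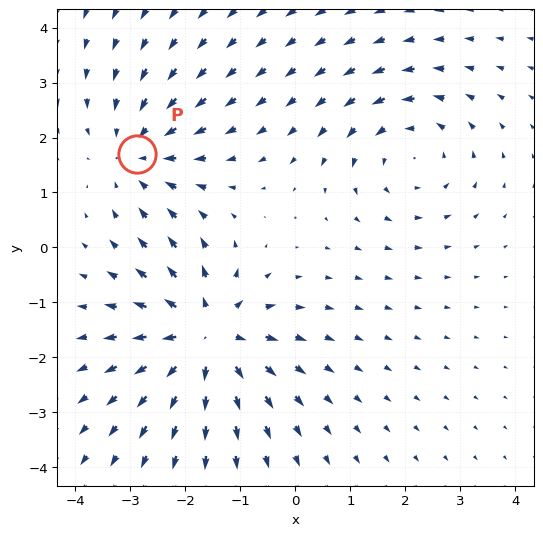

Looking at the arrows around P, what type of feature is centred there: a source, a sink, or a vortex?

At P (-2.9, 1.7) the arrows converge inward. Divergence about -3, curl ≈0 — negative divergence with near-zero curl is a sink.

sink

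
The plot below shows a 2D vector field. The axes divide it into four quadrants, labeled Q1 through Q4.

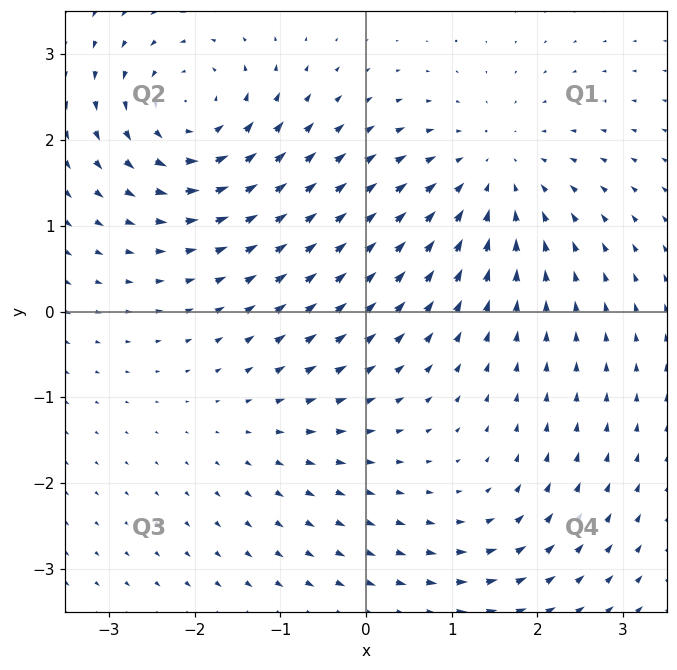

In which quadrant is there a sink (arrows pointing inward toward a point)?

The sink sits at approximately (1.5, 1.6), which lies in quadrant Q1. The divergence there is about -4, negative as expected for a sink.

Q1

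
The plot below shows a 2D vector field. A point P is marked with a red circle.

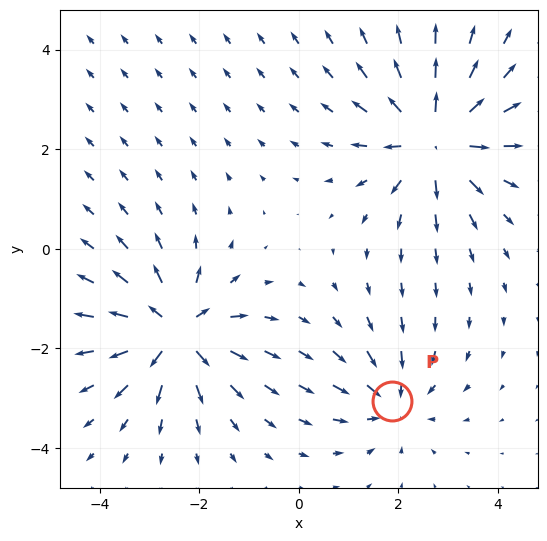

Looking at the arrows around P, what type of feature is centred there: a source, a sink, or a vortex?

At P (1.9, -3.1) the arrows converge inward. Divergence about -4, curl ≈0 — negative divergence with near-zero curl is a sink.

sink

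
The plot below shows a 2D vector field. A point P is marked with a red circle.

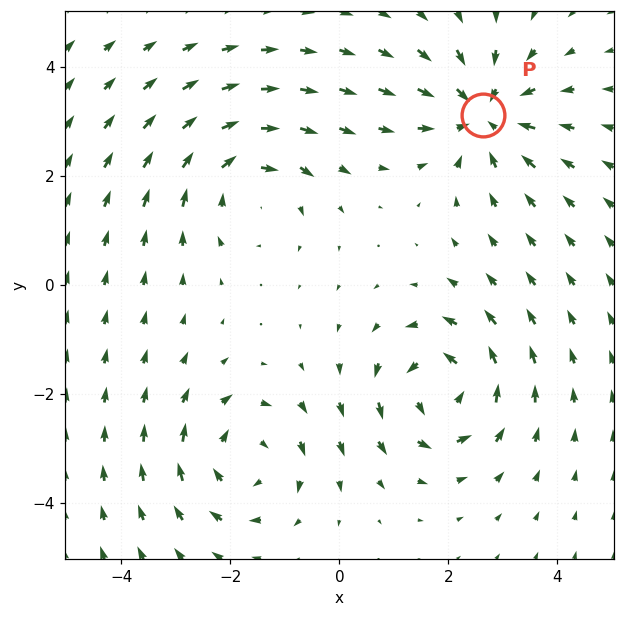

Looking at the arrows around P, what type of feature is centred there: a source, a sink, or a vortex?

At P (2.6, 3.1) the arrows converge inward. Divergence about -5, curl ≈0 — negative divergence with near-zero curl is a sink.

sink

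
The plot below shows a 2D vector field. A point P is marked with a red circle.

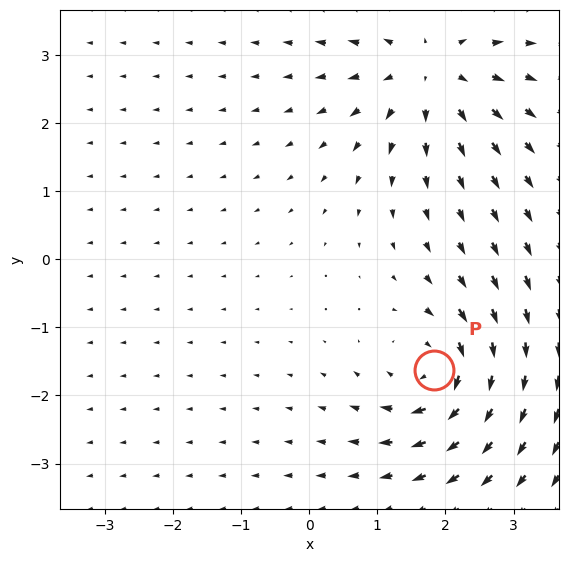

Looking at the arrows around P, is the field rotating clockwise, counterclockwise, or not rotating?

clockwise

Near P at (1.8, -1.6) the arrows circulate clockwise. The curl (z-component) there is about -5; negative curl means clockwise rotation.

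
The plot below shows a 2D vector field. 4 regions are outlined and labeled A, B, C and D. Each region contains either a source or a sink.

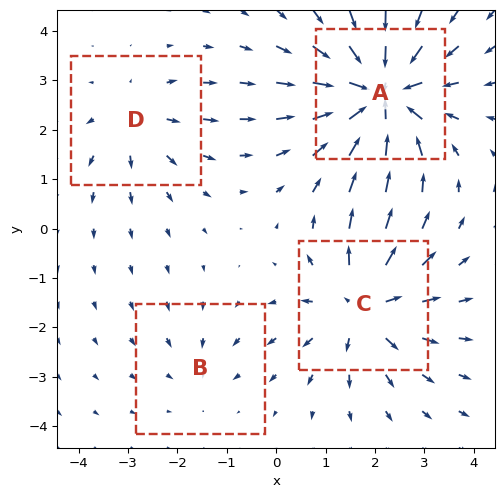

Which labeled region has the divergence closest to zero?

Divergence at each region's feature centre — A: about -7, B: about -2, C: about +5, D: about +3. Region B is closest to zero.

B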